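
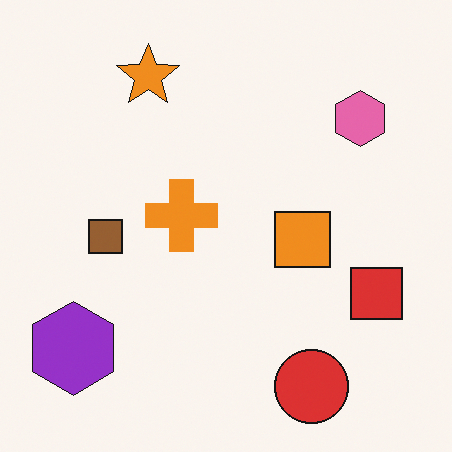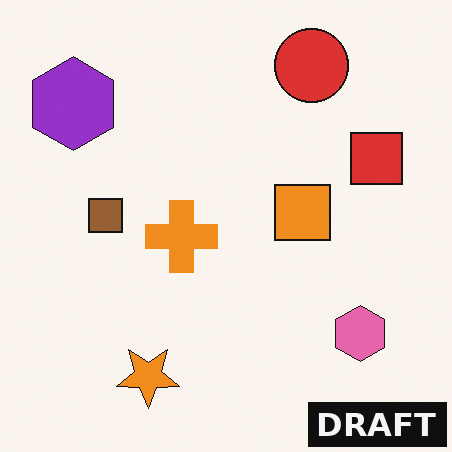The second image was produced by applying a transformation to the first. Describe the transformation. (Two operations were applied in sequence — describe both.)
The second image is the first flipped vertically (top ↔ bottom), then watermarked with the text "DRAFT" in the lower-right corner.

The red circle is in the bottom-right of the first image and the top-right of the second — shapes on opposite sides of the horizontal midline have swapped in a mirror flip. A dark label reading "DRAFT" appears in the lower-right corner.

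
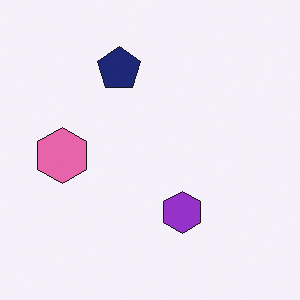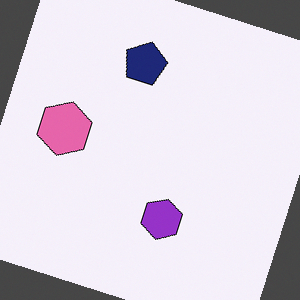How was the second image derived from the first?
This is the original image rotated clockwise by a clearly visible amount.

Every shape is tilted by the same angle and the image corners show triangular fill wedges — a whole-image rotation by a non-right angle.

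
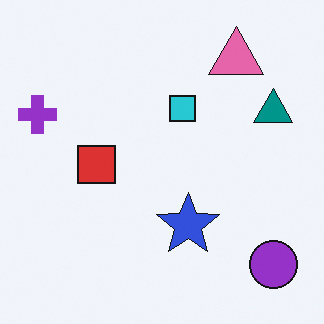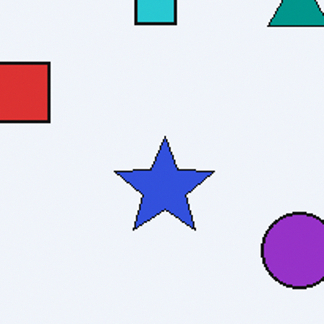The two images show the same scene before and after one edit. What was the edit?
It was cropped slightly and scaled back up.

The visible shapes are larger and the field of view is narrower; shapes near the original edges may be partly or wholly outside the frame — a crop-and-rescale.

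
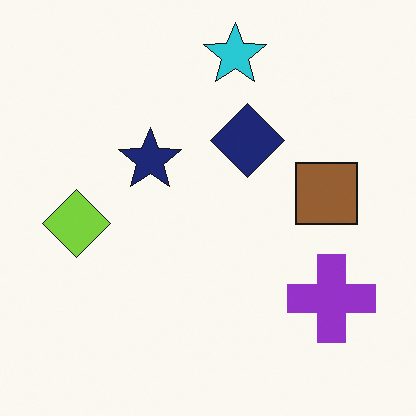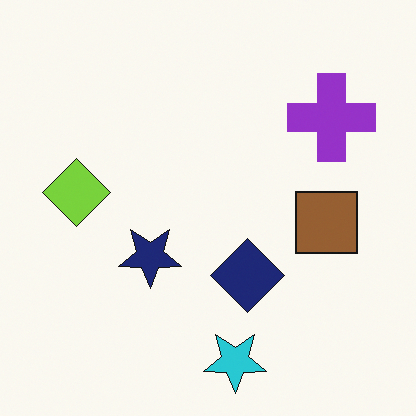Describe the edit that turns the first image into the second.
The transformation is: flipped vertically (top ↔ bottom).

The cyan star is in the top of the first image and the bottom of the second — shapes on opposite sides of the horizontal midline have swapped in a mirror flip.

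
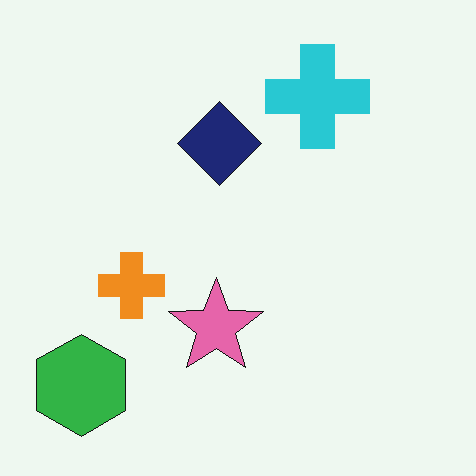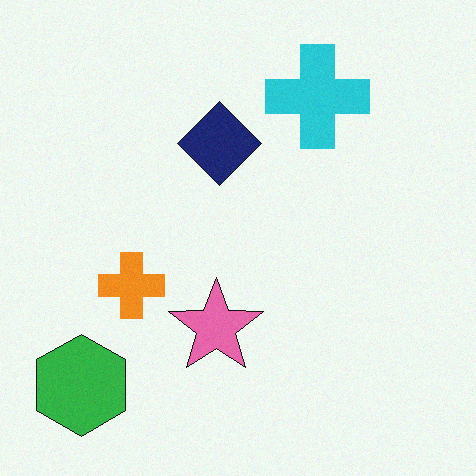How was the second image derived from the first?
This is the original image degraded with a light layer of grain.

Random speckle covers the whole image, including the flat background.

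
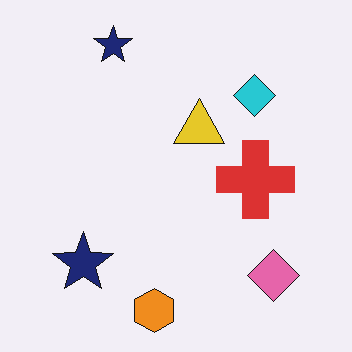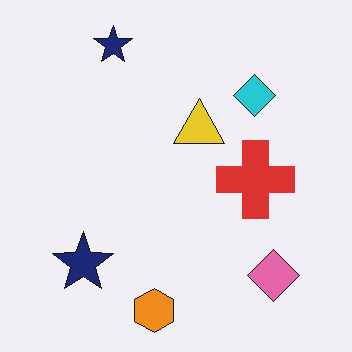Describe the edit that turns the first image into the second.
The transformation is: JPEG-compressed with visible artifacts.

Blocky 8×8 compression artifacts appear around shape edges and the flat background shows ringing — characteristic JPEG degradation.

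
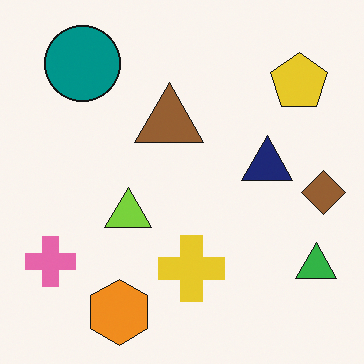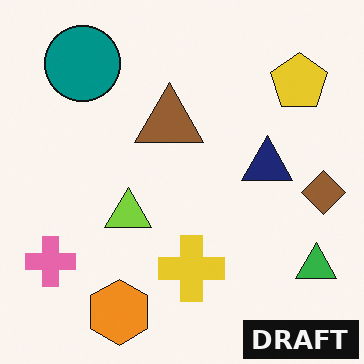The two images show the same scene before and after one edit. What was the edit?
The image was watermarked with the text "DRAFT" in the lower-right corner.

A dark label reading "DRAFT" appears in the lower-right corner.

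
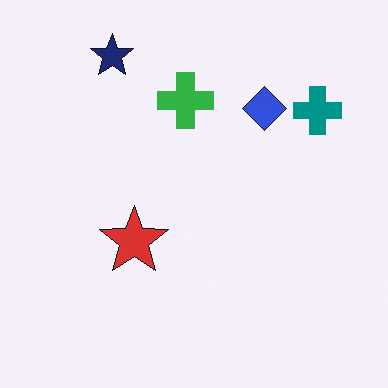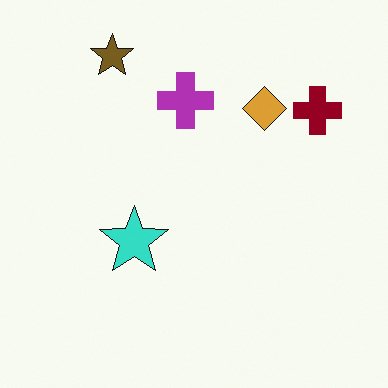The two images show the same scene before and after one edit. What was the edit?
It was hue-shifted by a large amount.

Every shape's color has rotated by the same amount around the hue wheel — a uniform hue shift.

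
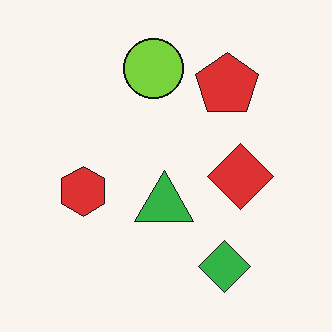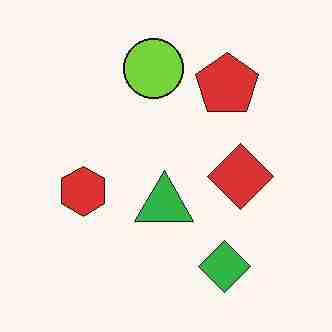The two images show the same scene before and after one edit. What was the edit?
It was degraded with heavy JPEG compression.

Blocky 8×8 compression artifacts appear around shape edges and the flat background shows ringing — characteristic JPEG degradation.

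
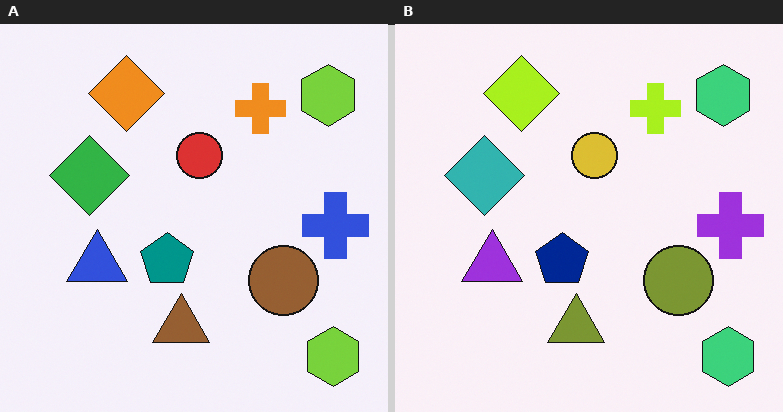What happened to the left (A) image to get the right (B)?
It was hue-shifted slightly.

Every shape's color has rotated by the same amount around the hue wheel — a uniform hue shift.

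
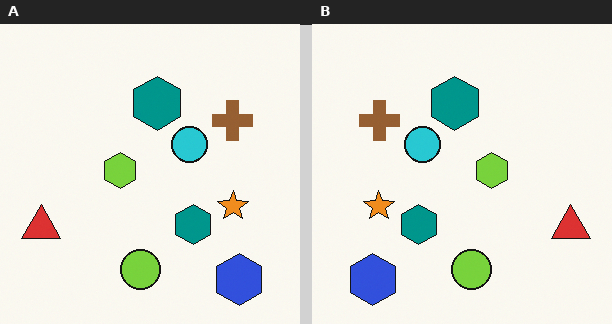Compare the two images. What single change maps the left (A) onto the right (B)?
The image was flipped horizontally (left ↔ right).

The red triangle is in the bottom-left of the left (A) image and the bottom-right of the right (B) — shapes on opposite sides of the vertical midline have swapped in a mirror flip.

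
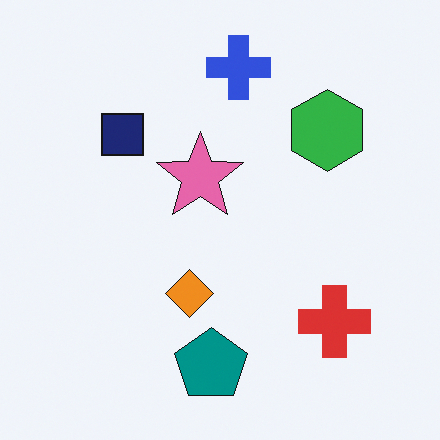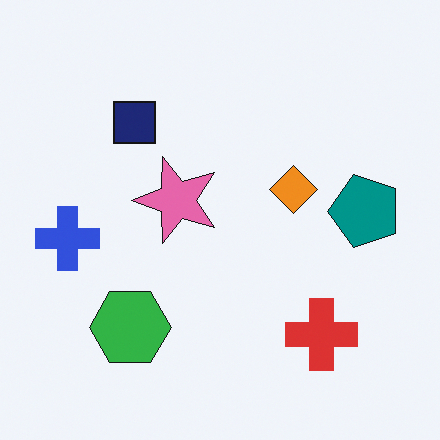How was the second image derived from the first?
The second image is the first transposed (reflected across the top-left ↔ bottom-right diagonal).

Shapes have swapped their row and column positions — what was in the top-right is now in the bottom-left — a diagonal reflection.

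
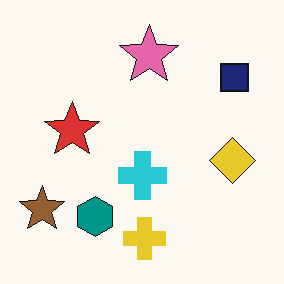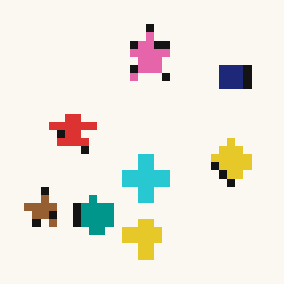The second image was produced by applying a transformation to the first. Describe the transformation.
The image was pixelated into visible square blocks.

Shapes are reduced to large square blocks; fine edges and outlines are lost — a downscale-then-upscale (mosaic) effect.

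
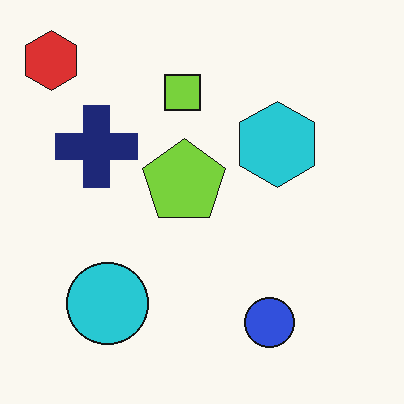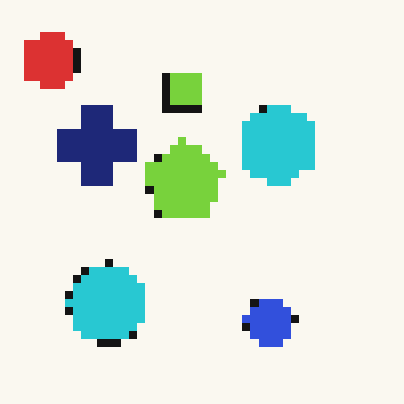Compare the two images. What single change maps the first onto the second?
The transformation is: moderately pixelated.

Shapes are reduced to large square blocks; fine edges and outlines are lost — a downscale-then-upscale (mosaic) effect.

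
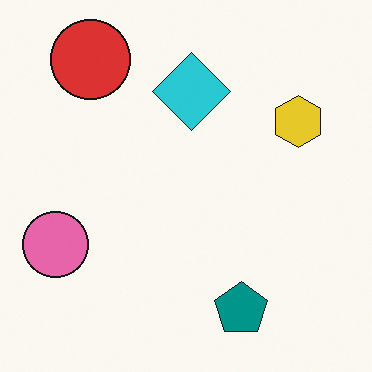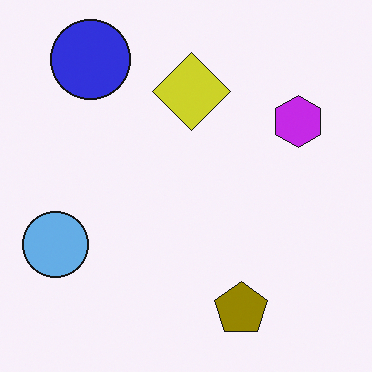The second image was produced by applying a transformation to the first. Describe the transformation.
The transformation is: hue-shifted by a large amount.

Every shape's color has rotated by the same amount around the hue wheel — a uniform hue shift.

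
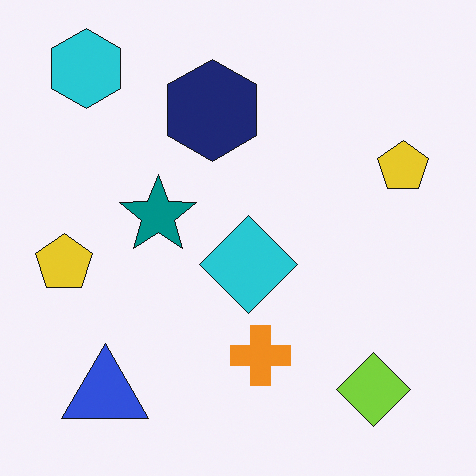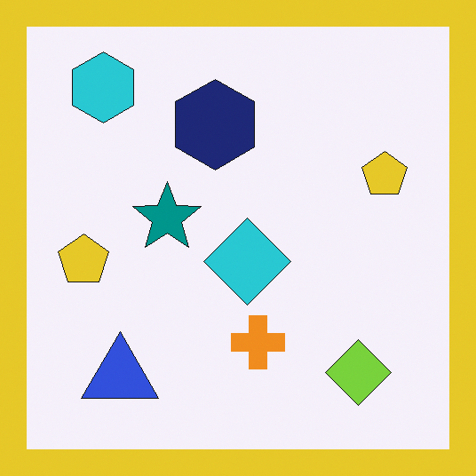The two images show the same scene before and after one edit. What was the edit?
This is the original image framed with a yellow border.

A solid yellow frame runs around the edge of the second image, with the content slightly shrunk inside it.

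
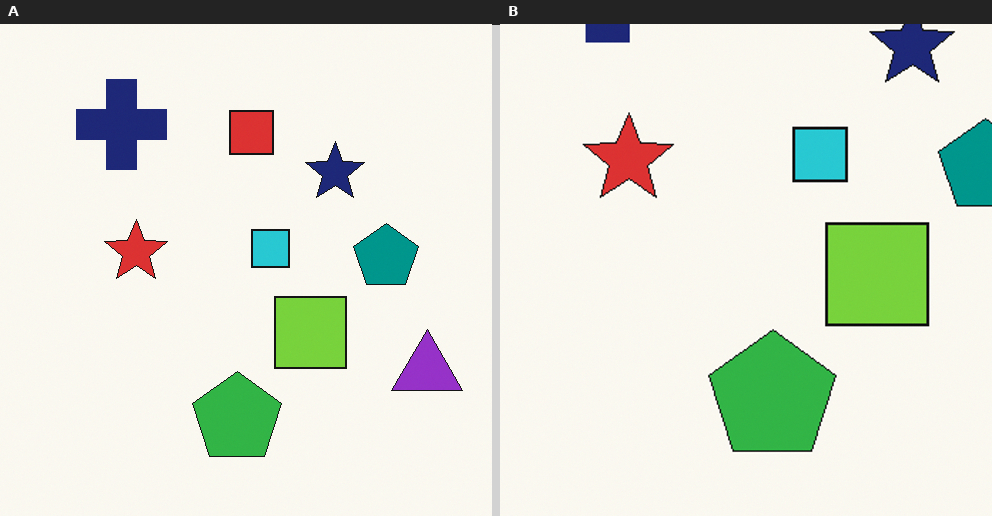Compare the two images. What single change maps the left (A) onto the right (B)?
This is the original image cropped slightly and scaled back up.

The visible shapes are larger and the field of view is narrower; shapes near the original edges may be partly or wholly outside the frame — a crop-and-rescale.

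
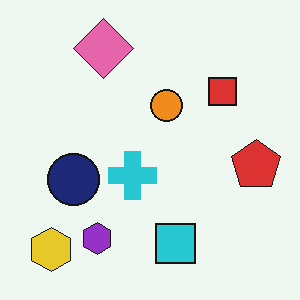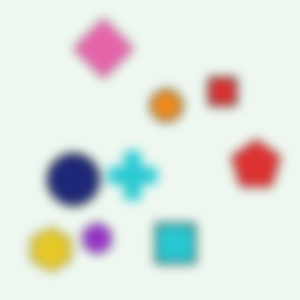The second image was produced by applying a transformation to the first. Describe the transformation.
This is the original image heavily blurred.

Shape edges and outlines are uniformly softened across the whole image.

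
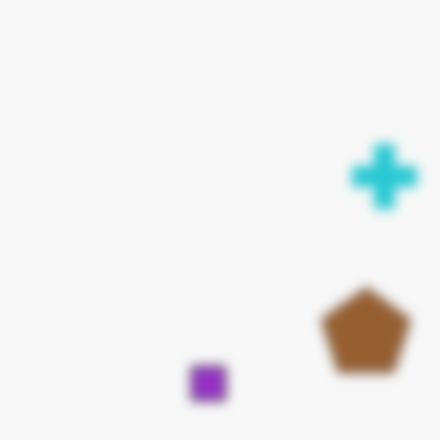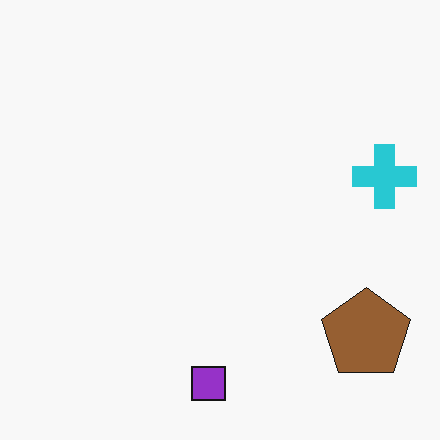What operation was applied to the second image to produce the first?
Strongly gaussian-blurred.

Shape edges and outlines are uniformly softened across the whole image.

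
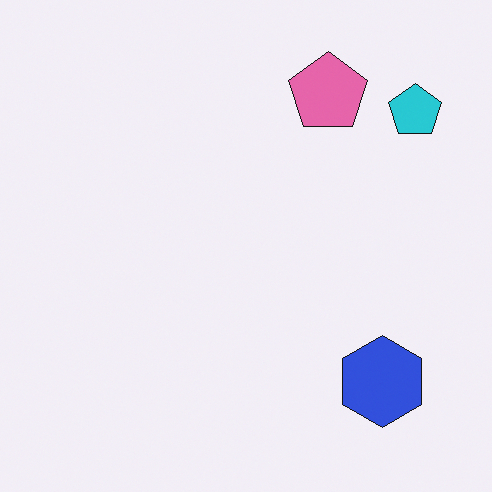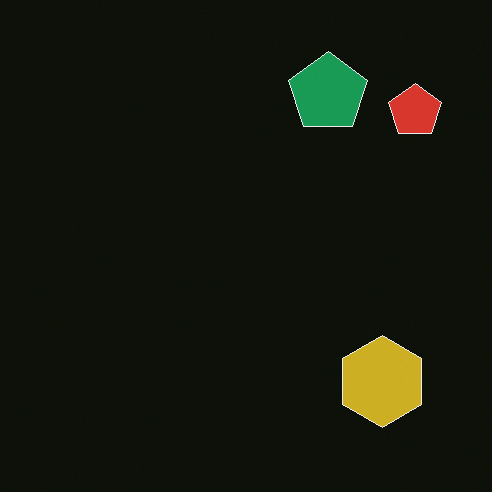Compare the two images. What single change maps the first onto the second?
Color-inverted (negative).

The light background has become dark and every shape's color is its complement — a photographic negative.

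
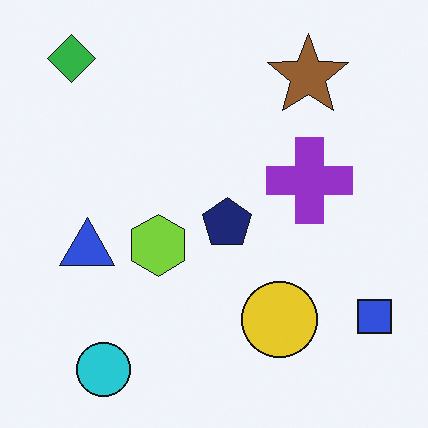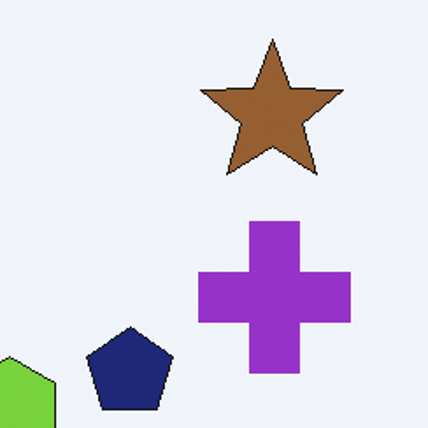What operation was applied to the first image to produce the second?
The second image is the first cropped tightly and scaled back up.

The visible shapes are larger and the field of view is narrower; shapes near the original edges may be partly or wholly outside the frame — a crop-and-rescale.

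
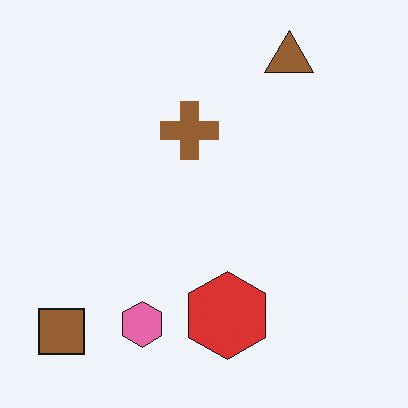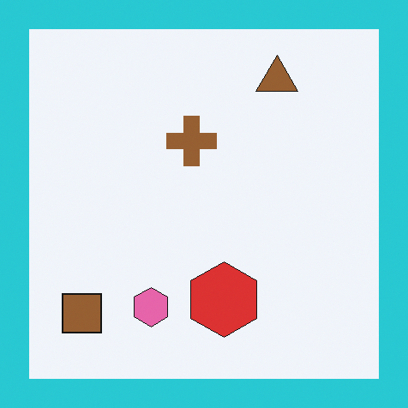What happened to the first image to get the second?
It was framed with a cyan border.

A solid cyan frame runs around the edge of the second image, with the content slightly shrunk inside it.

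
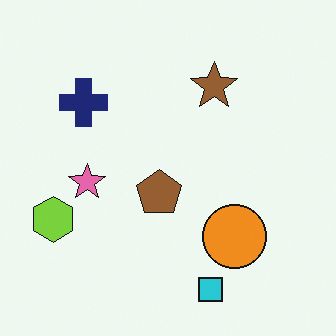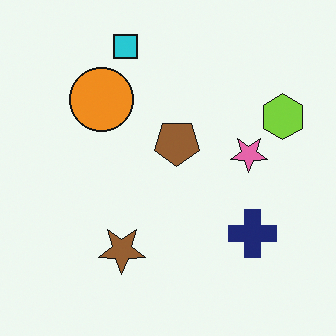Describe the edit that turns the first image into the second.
The transformation is: rotated 180°.

The cyan square sits in the bottom of the first image and the top of the second — consistent with a whole-image 180° rotation.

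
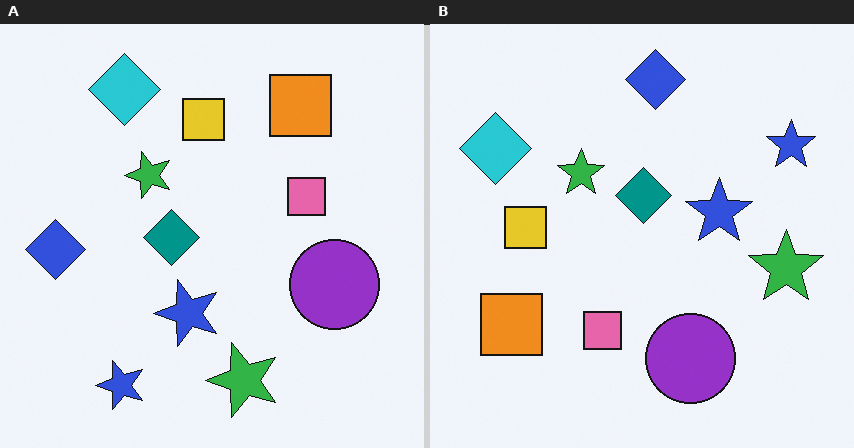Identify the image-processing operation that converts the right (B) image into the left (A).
Transposed (reflected across the top-left ↔ bottom-right diagonal).

Shapes have swapped their row and column positions — what was in the top-right is now in the bottom-left — a diagonal reflection.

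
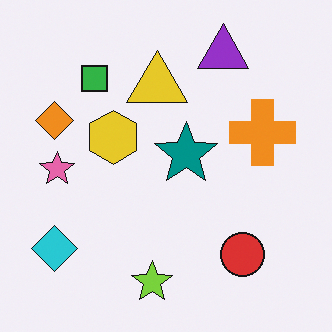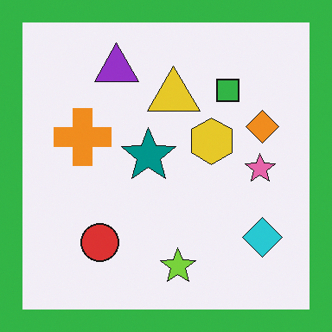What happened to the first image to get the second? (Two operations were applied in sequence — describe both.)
The transformation is: flipped horizontally (left ↔ right), then framed with a green border.

The cyan diamond is in the bottom-left of the first image and the bottom-right of the second — shapes on opposite sides of the vertical midline have swapped in a mirror flip. A solid green frame runs around the edge of the second image, with the content slightly shrunk inside it.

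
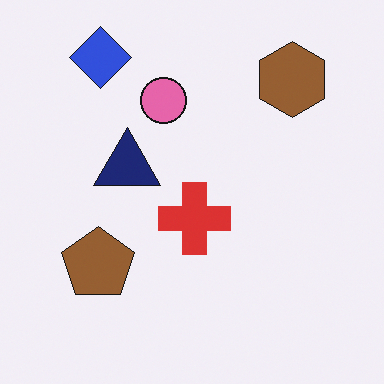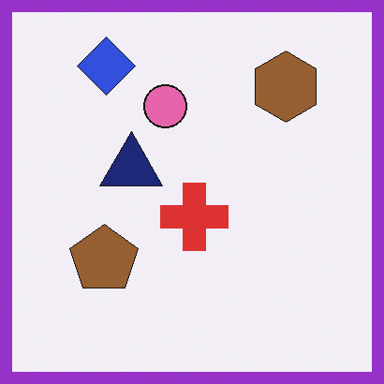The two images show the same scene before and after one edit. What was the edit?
It was framed with a purple border.

A solid purple frame runs around the edge of the second image, with the content slightly shrunk inside it.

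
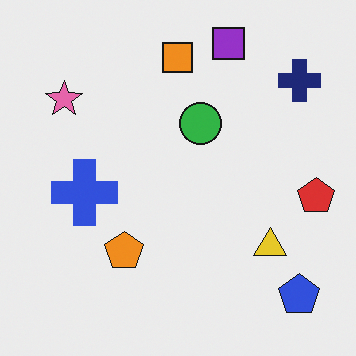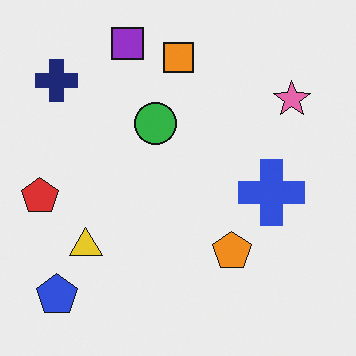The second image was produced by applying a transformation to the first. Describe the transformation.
It was flipped horizontally (left ↔ right).

The red pentagon is in the right of the first image and the left of the second — shapes on opposite sides of the vertical midline have swapped in a mirror flip.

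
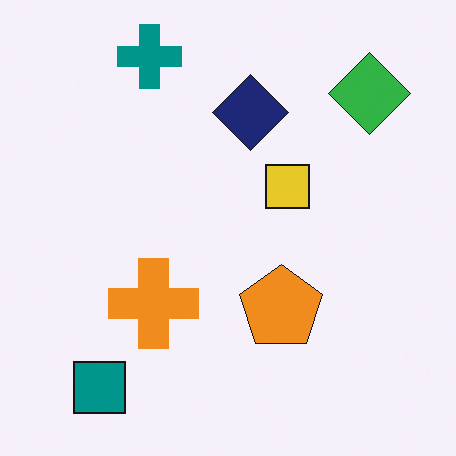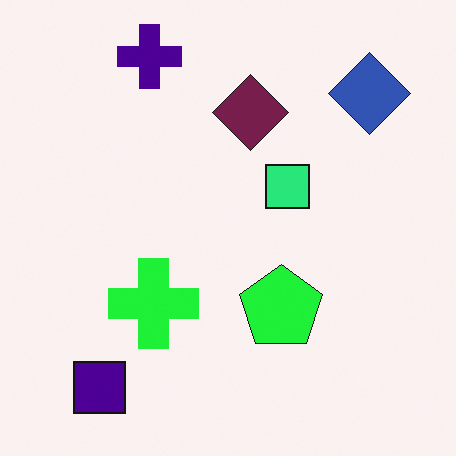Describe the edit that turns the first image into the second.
The second image is the first hue-shifted by a moderate amount.

Every shape's color has rotated by the same amount around the hue wheel — a uniform hue shift.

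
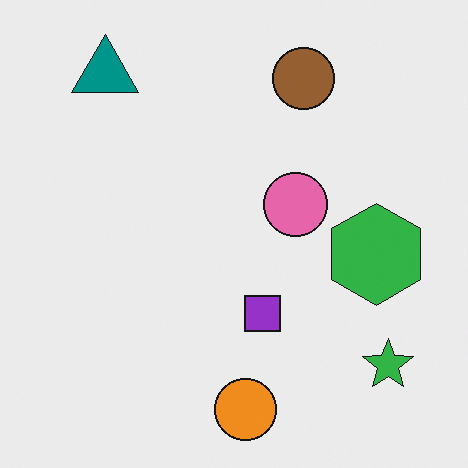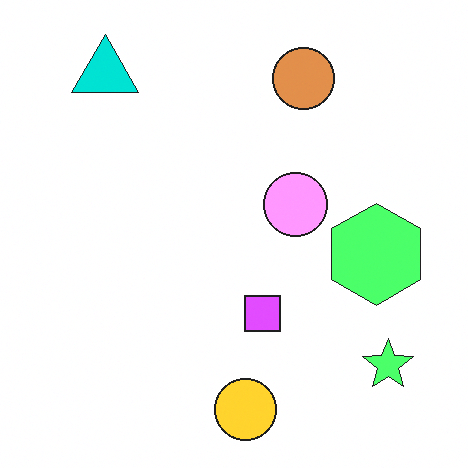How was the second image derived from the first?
The second image is the first substantially brightened.

Every pixel — background and shapes alike — is uniformly brightened.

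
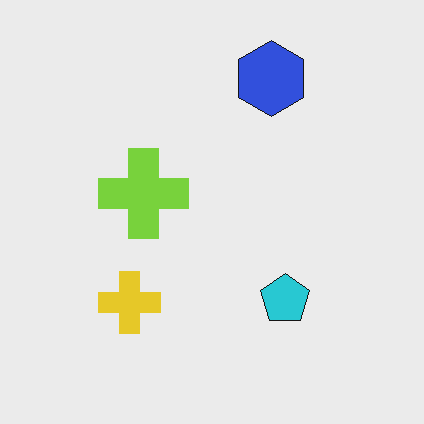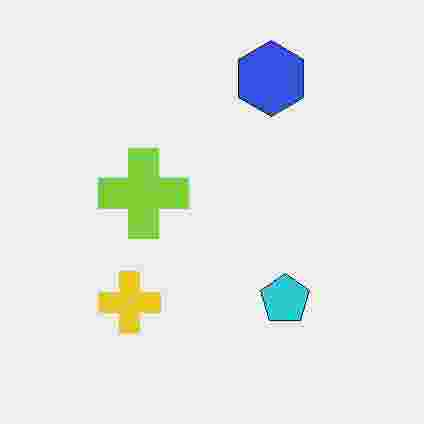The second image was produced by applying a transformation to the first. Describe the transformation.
It was degraded with heavy JPEG compression.

Blocky 8×8 compression artifacts appear around shape edges and the flat background shows ringing — characteristic JPEG degradation.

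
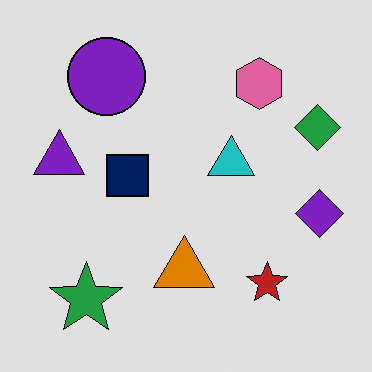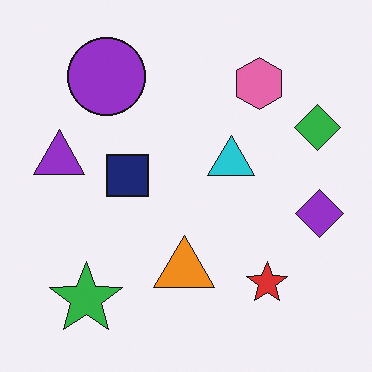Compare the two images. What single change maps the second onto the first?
It was moderately posterized.

Each flat color has snapped to a coarser quantized level — most visibly, the near-white background has dropped to a flat grey.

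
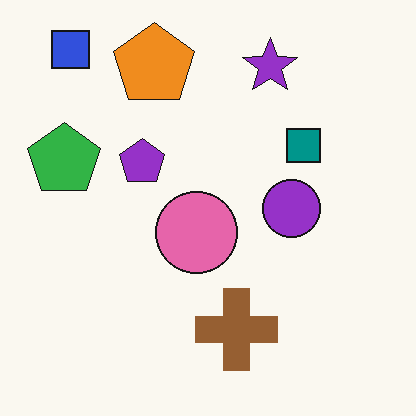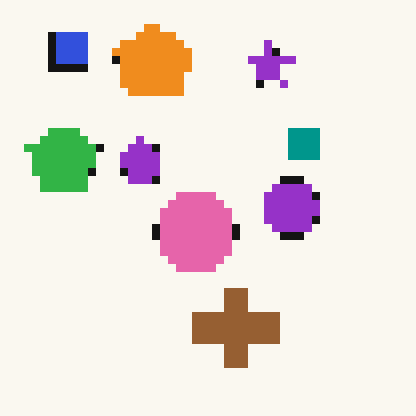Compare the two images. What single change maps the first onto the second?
It was pixelated into visible square blocks.

Shapes are reduced to large square blocks; fine edges and outlines are lost — a downscale-then-upscale (mosaic) effect.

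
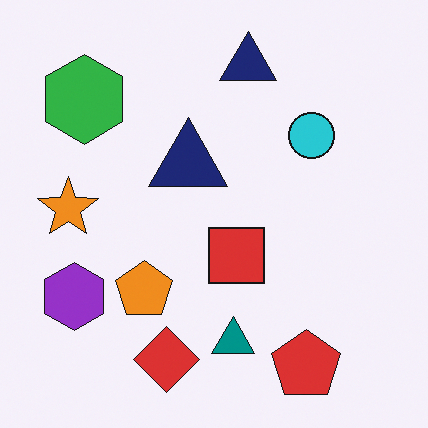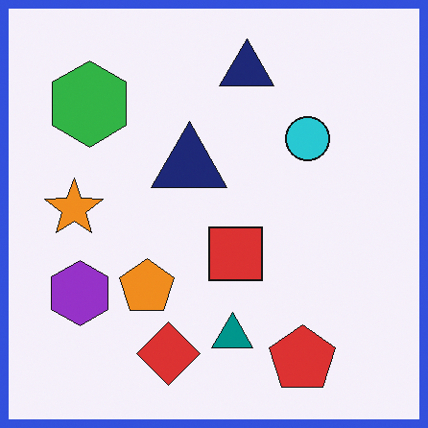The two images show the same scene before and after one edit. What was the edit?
The image was framed with a blue border.

A solid blue frame runs around the edge of the second image, with the content slightly shrunk inside it.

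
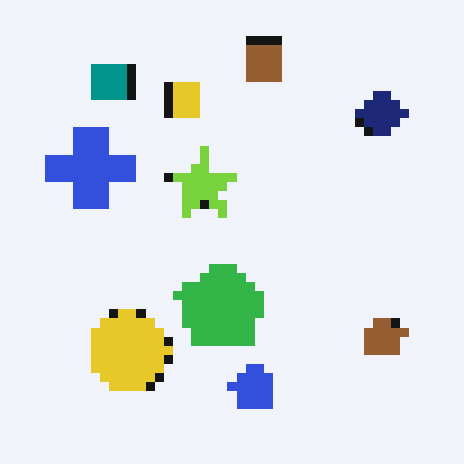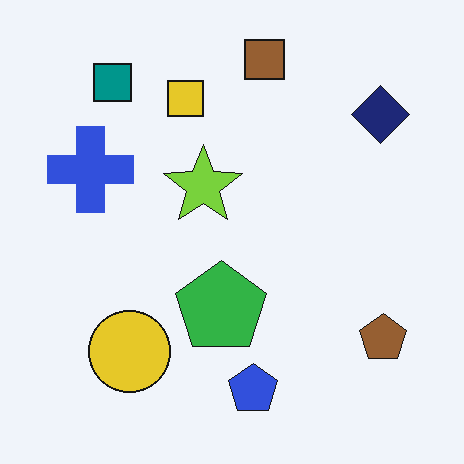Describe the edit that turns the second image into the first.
The transformation is: coarsely pixelated.

Shapes are reduced to large square blocks; fine edges and outlines are lost — a downscale-then-upscale (mosaic) effect.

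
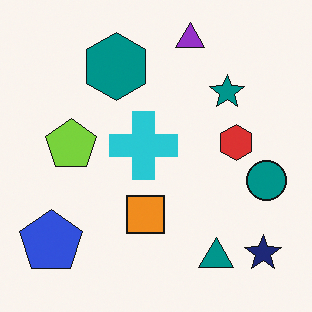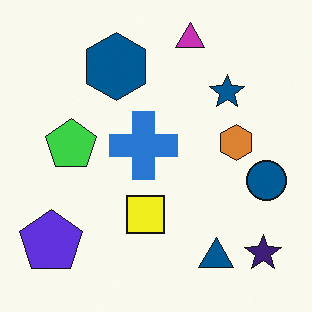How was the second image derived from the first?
The second image is the first hue-shifted by a small amount.

Every shape's color has rotated by the same amount around the hue wheel — a uniform hue shift.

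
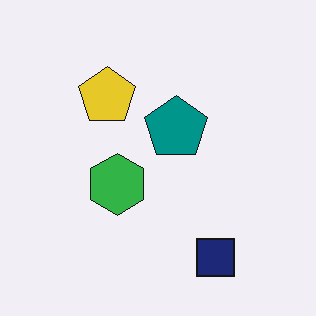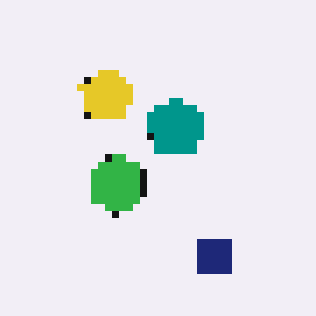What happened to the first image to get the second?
The second image is the first pixelated into visible square blocks.

Shapes are reduced to large square blocks; fine edges and outlines are lost — a downscale-then-upscale (mosaic) effect.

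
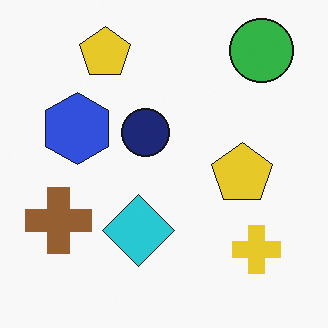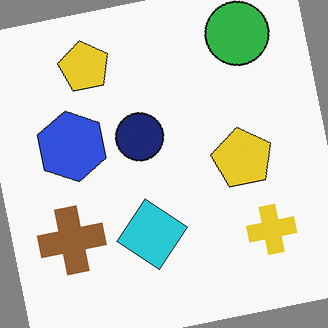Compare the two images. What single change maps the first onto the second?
Rotated counter-clockwise by a small amount.

Every shape is tilted by the same angle and the image corners show triangular fill wedges — a whole-image rotation by a non-right angle.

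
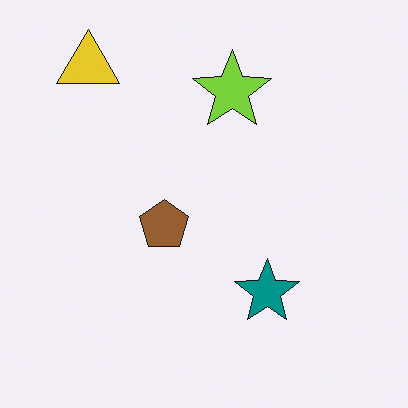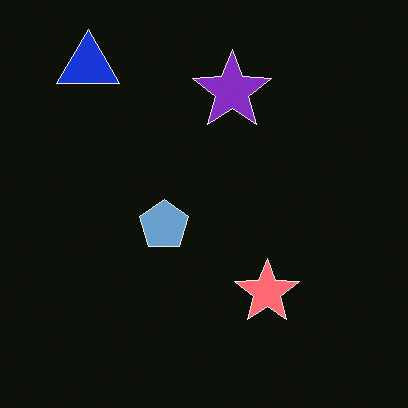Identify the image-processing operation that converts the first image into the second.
This is the original image color-inverted (negative).

The light background has become dark and every shape's color is its complement — a photographic negative.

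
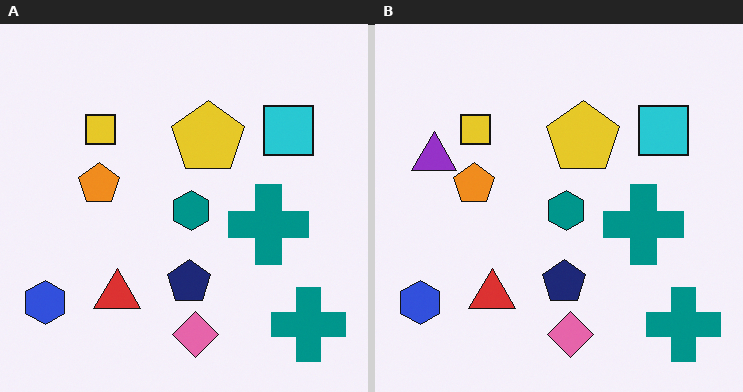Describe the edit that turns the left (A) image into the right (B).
This is the original image overlaid with an additional purple triangle.

A purple triangle appears in the right (B) image that is absent from the left (A).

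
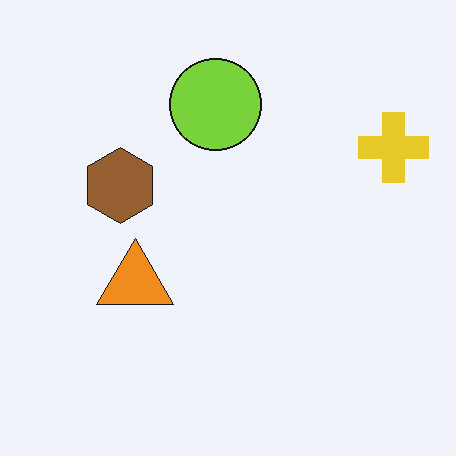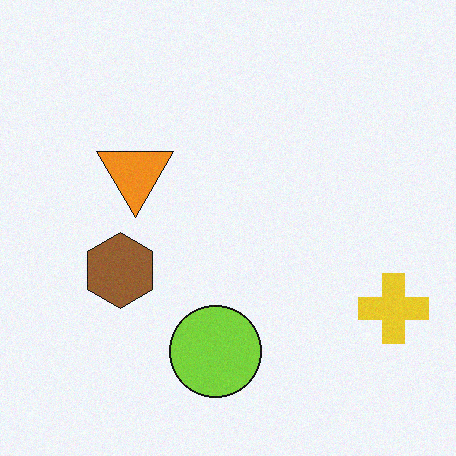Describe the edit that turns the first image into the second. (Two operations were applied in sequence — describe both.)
Flipped vertically (top ↔ bottom), then degraded with light additive noise.

The lime circle is in the top of the first image and the bottom of the second — shapes on opposite sides of the horizontal midline have swapped in a mirror flip. Random speckle covers the whole image, including the flat background.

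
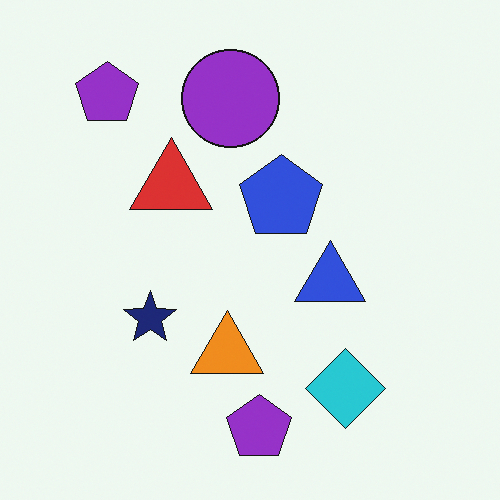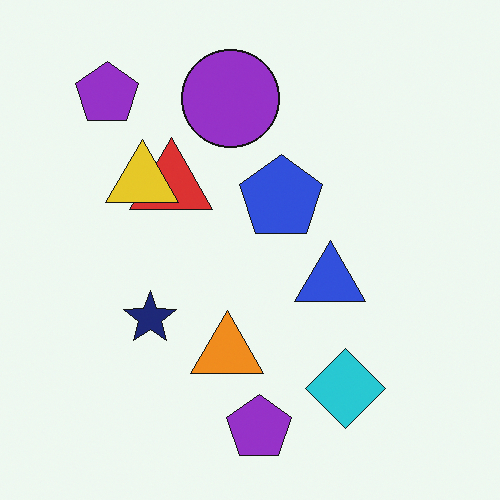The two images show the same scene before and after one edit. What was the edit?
The transformation is: overlaid with an additional yellow triangle.

A yellow triangle appears in the second image that is absent from the first.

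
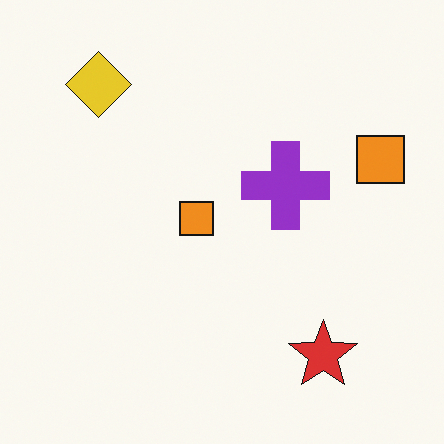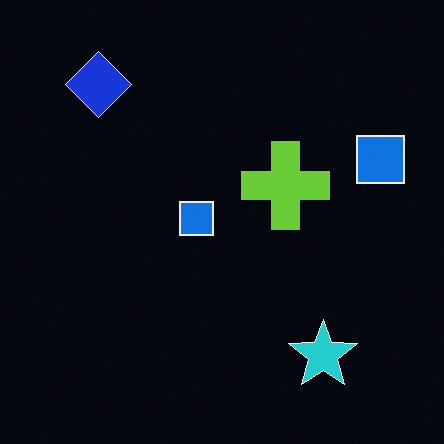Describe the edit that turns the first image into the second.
The transformation is: color-inverted (negative).

The light background has become dark and every shape's color is its complement — a photographic negative.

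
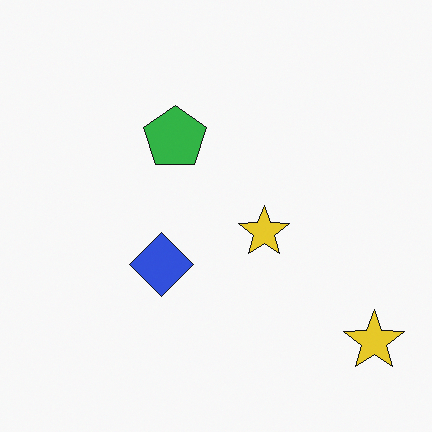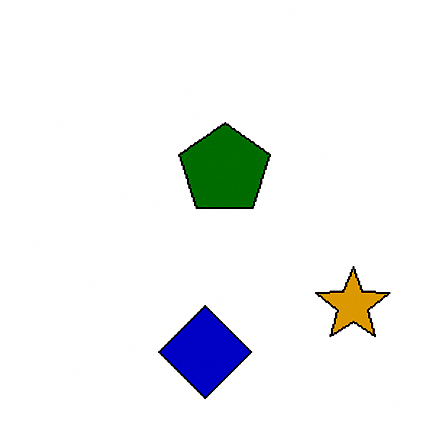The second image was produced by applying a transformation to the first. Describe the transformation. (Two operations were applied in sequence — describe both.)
The image was cropped to a modestly smaller region and rescaled, then given much higher contrast.

The visible shapes are larger and the field of view is narrower; shapes near the original edges may be partly or wholly outside the frame — a crop-and-rescale. Tones are pushed away from mid-grey across the whole image — a global contrast change.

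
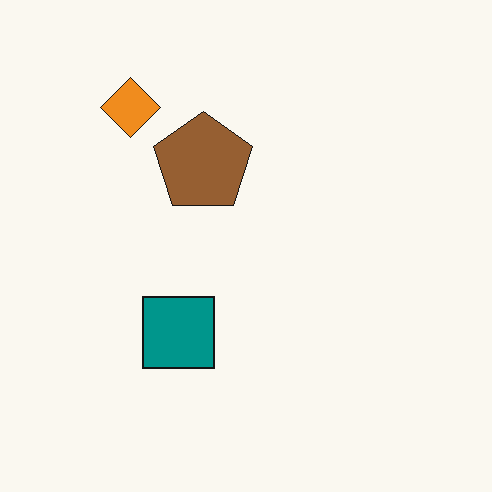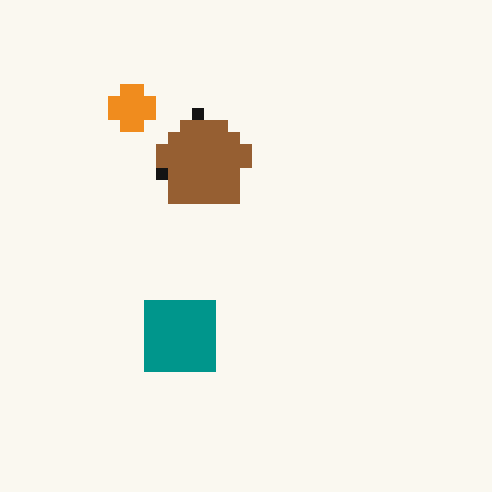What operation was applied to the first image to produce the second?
The transformation is: heavily pixelated into large blocks.

Shapes are reduced to large square blocks; fine edges and outlines are lost — a downscale-then-upscale (mosaic) effect.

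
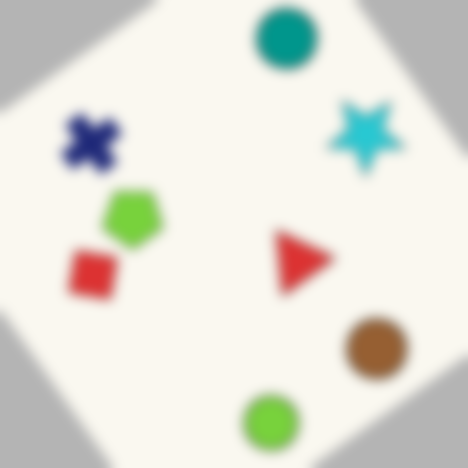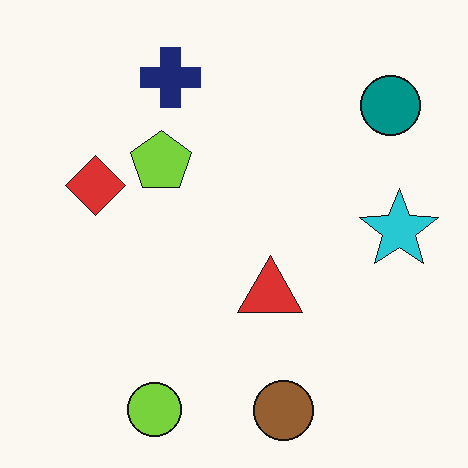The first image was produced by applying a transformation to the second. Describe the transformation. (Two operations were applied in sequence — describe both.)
The first image is the second rotated counter-clockwise by a large amount — several tens of degrees, then strongly gaussian-blurred.

Every shape is tilted by the same angle and the image corners show triangular fill wedges — a whole-image rotation by a non-right angle. Shape edges and outlines are uniformly softened across the whole image.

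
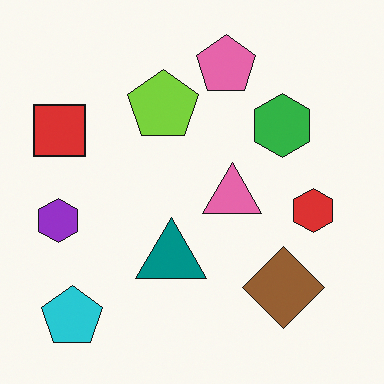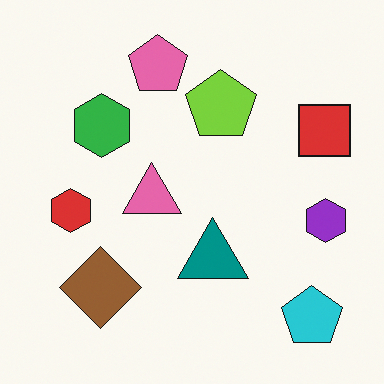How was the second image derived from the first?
This is the original image flipped horizontally (left ↔ right).

The purple hexagon is in the left of the first image and the right of the second — shapes on opposite sides of the vertical midline have swapped in a mirror flip.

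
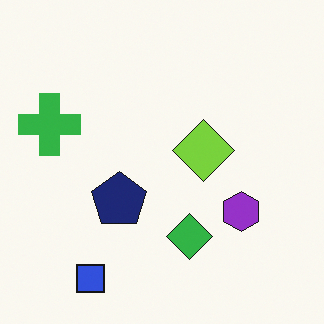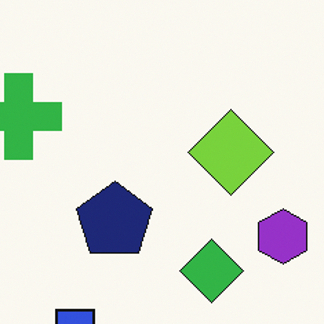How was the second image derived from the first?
This is the original image cropped slightly and scaled back up.

The visible shapes are larger and the field of view is narrower; shapes near the original edges may be partly or wholly outside the frame — a crop-and-rescale.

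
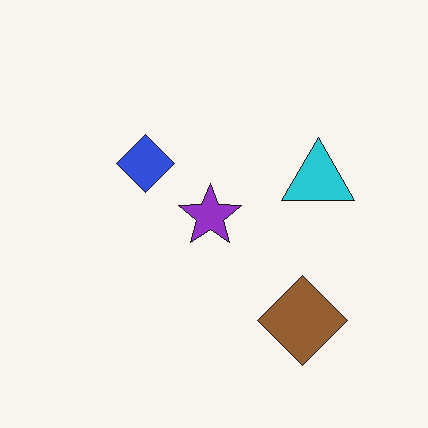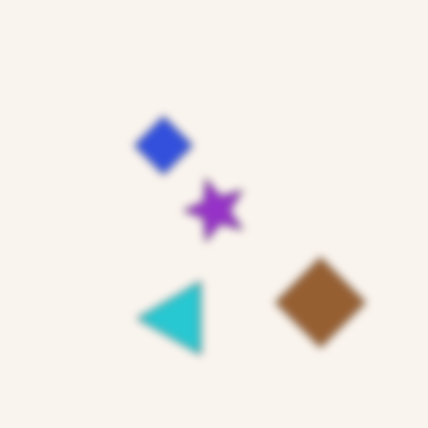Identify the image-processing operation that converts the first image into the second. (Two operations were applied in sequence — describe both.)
The image was transposed (reflected across the top-left ↔ bottom-right diagonal), then noticeably gaussian-blurred.

Shapes have swapped their row and column positions — what was in the top-right is now in the bottom-left — a diagonal reflection. Shape edges and outlines are uniformly softened across the whole image.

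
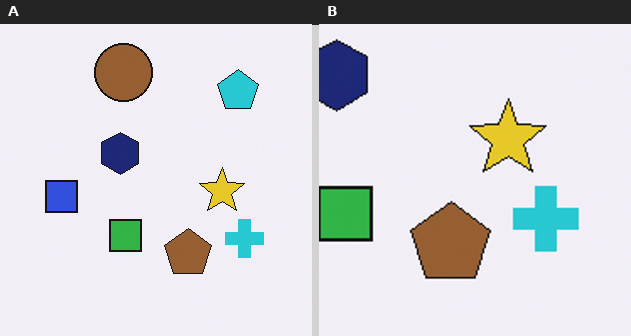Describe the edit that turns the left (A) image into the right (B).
The image was cropped tightly and scaled back up.

The visible shapes are larger and the field of view is narrower; shapes near the original edges may be partly or wholly outside the frame — a crop-and-rescale.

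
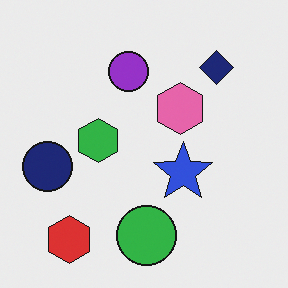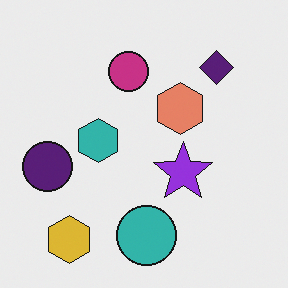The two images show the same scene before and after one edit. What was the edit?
The transformation is: hue-shifted by a small amount.

Every shape's color has rotated by the same amount around the hue wheel — a uniform hue shift.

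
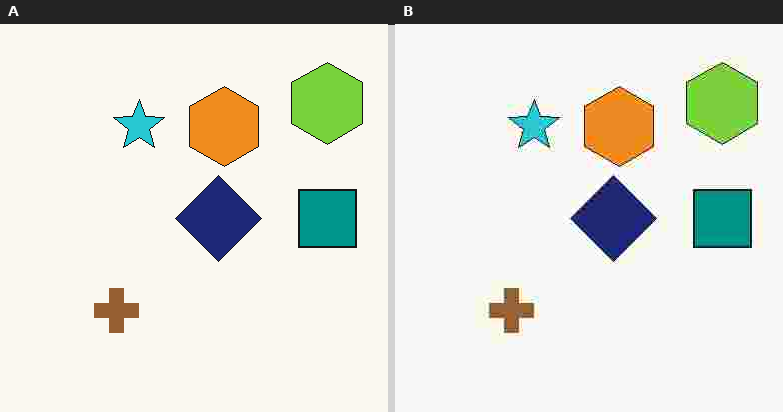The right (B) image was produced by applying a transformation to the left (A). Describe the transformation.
The right (B) image is the left (A) degraded with heavy JPEG compression.

Blocky 8×8 compression artifacts appear around shape edges and the flat background shows ringing — characteristic JPEG degradation.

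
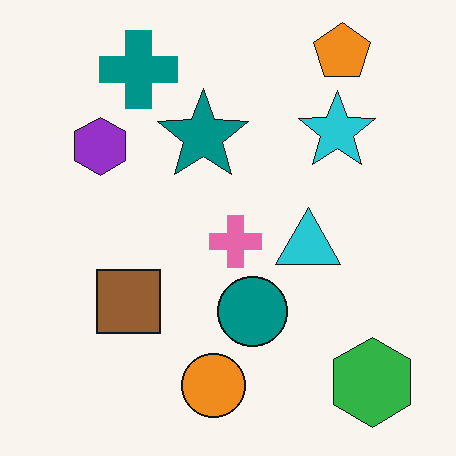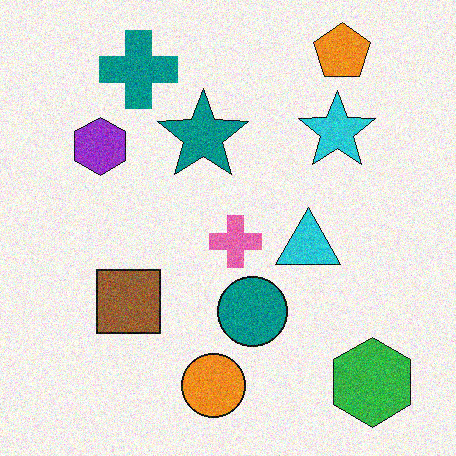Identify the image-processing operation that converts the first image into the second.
It was degraded with moderate additive noise.

Random speckle covers the whole image, including the flat background.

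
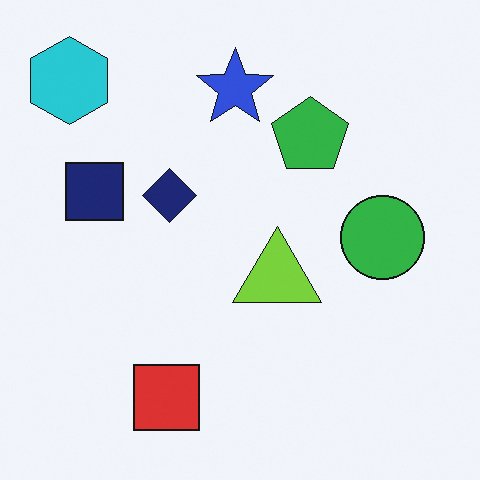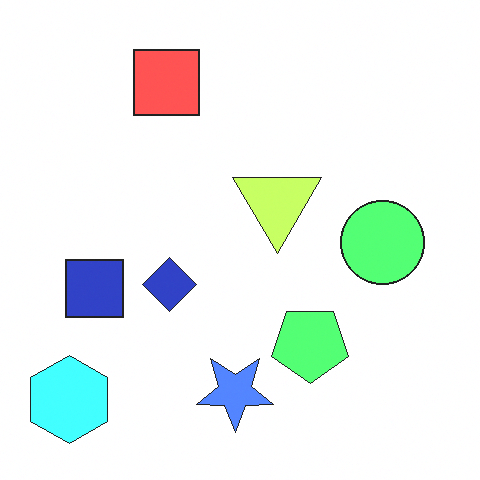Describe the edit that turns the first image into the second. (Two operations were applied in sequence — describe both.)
It was flipped vertically (top ↔ bottom), then noticeably brightened.

The cyan hexagon is in the top-left of the first image and the bottom-left of the second — shapes on opposite sides of the horizontal midline have swapped in a mirror flip. Every pixel — background and shapes alike — is uniformly brightened.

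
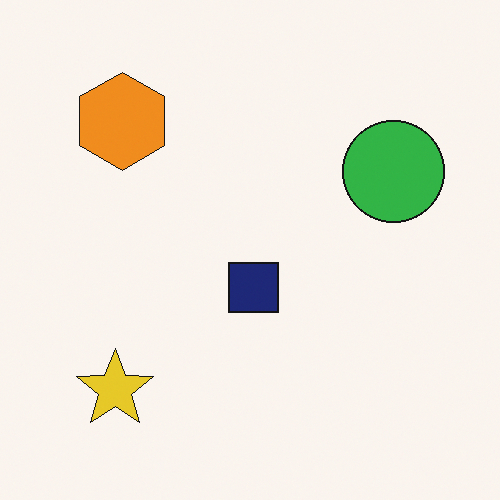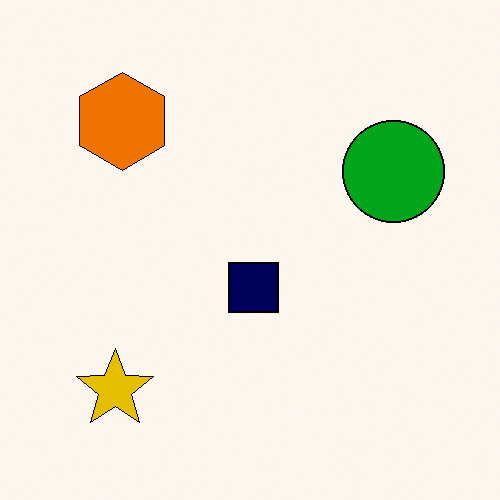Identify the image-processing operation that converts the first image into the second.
The second image is the first given slightly increased contrast.

Tones are pushed away from mid-grey across the whole image — a global contrast change.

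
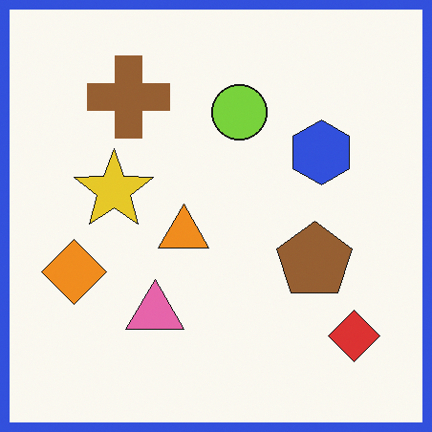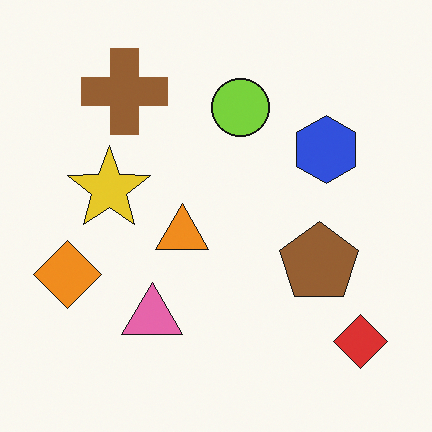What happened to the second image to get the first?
Framed with a blue border.

A solid blue frame runs around the edge of the first image, with the content slightly shrunk inside it.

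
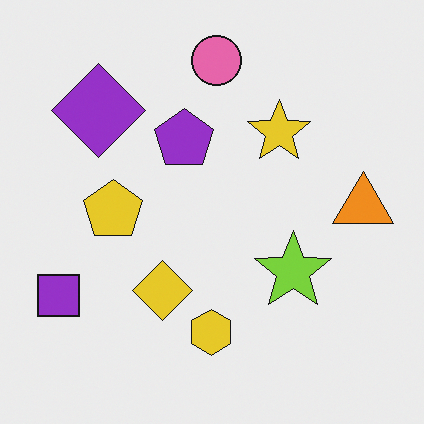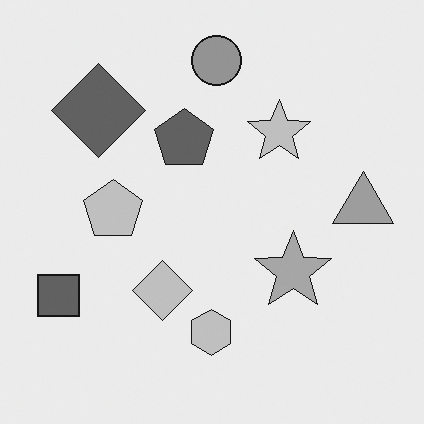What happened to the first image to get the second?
Converted to grayscale.

All color is removed — every shape is now a shade of grey.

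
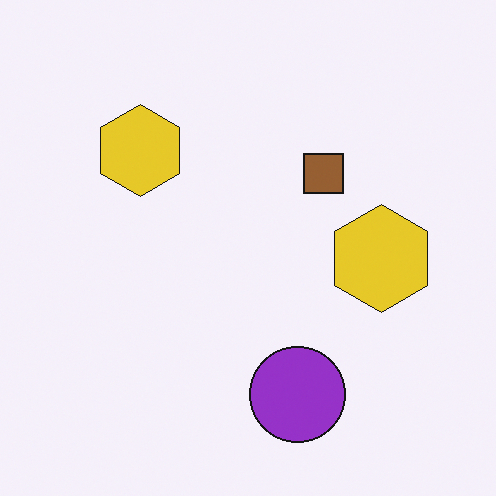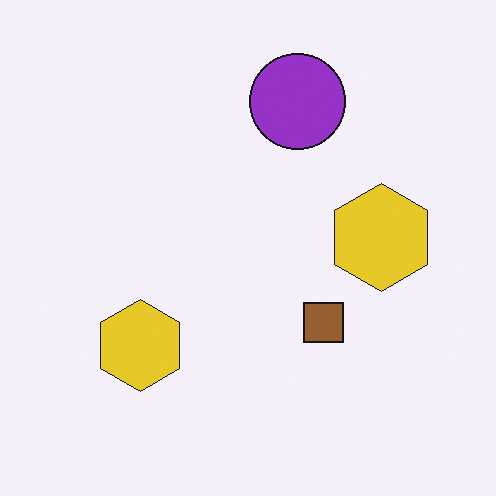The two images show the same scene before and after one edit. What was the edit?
The image was flipped vertically (top ↔ bottom).

The purple circle is in the bottom of the first image and the top of the second — shapes on opposite sides of the horizontal midline have swapped in a mirror flip.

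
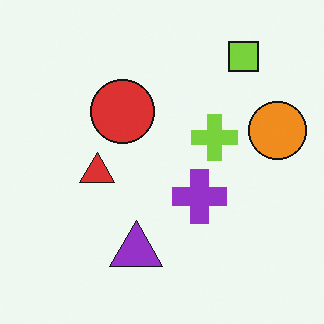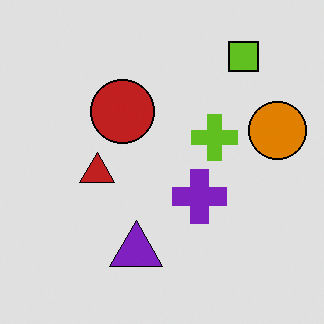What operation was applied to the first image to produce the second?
The second image is the first posterized to a reduced palette.

Each flat color has snapped to a coarser quantized level — most visibly, the near-white background has dropped to a flat grey.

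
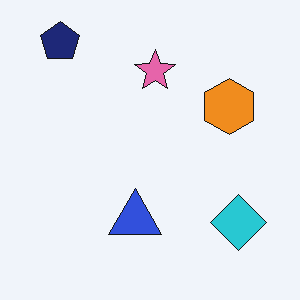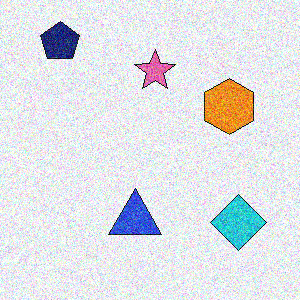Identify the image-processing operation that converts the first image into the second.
The transformation is: degraded with heavy additive noise.

Random speckle covers the whole image, including the flat background.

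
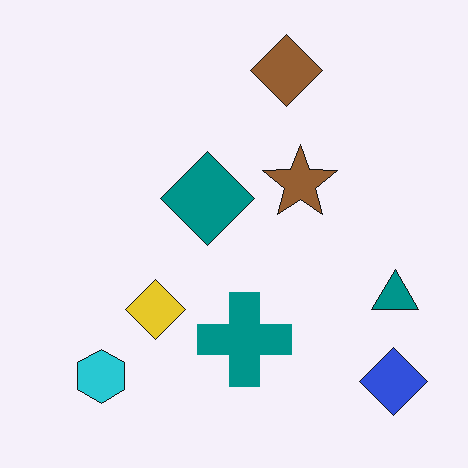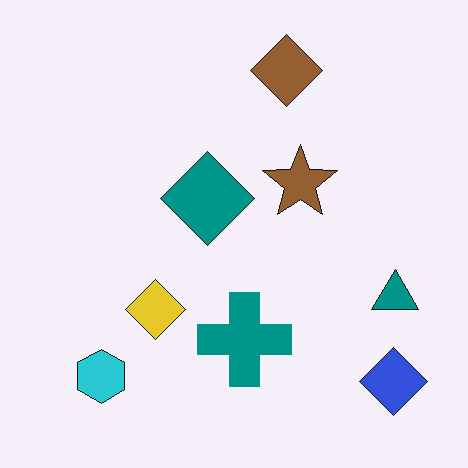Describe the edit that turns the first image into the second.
The image was JPEG-compressed with visible artifacts.

Blocky 8×8 compression artifacts appear around shape edges and the flat background shows ringing — characteristic JPEG degradation.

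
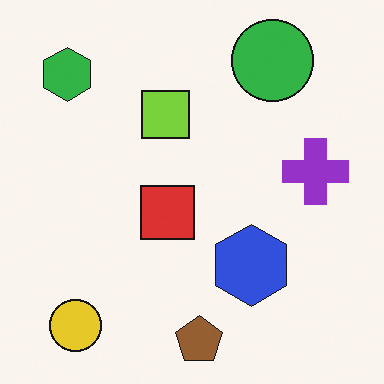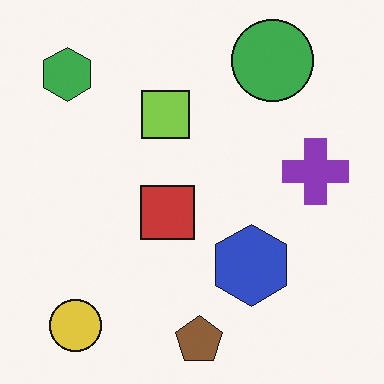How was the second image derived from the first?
This is the original image slightly desaturated.

All colors are more muted and greyish — a global saturation change.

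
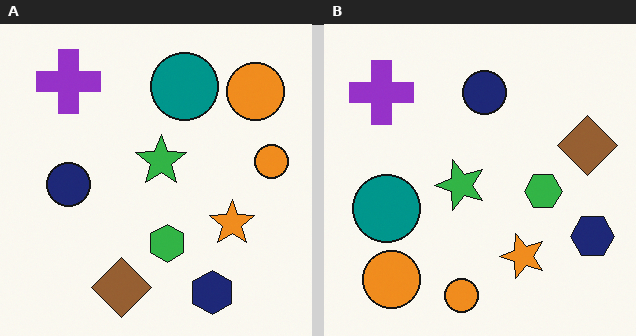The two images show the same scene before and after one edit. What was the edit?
The transformation is: transposed (reflected across the top-left ↔ bottom-right diagonal).

Shapes have swapped their row and column positions — what was in the top-right is now in the bottom-left — a diagonal reflection.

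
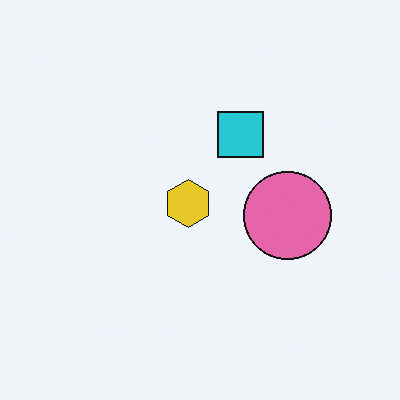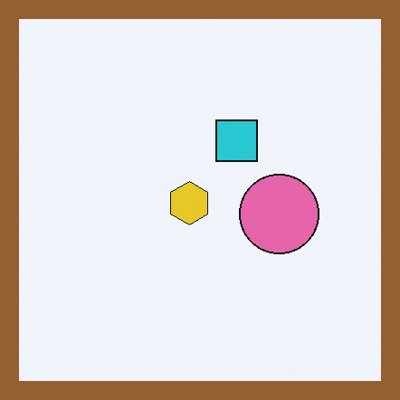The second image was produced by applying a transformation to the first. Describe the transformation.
The image was framed with a brown border.

A solid brown frame runs around the edge of the second image, with the content slightly shrunk inside it.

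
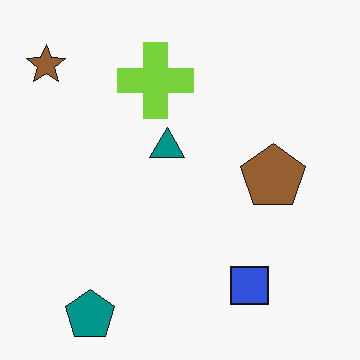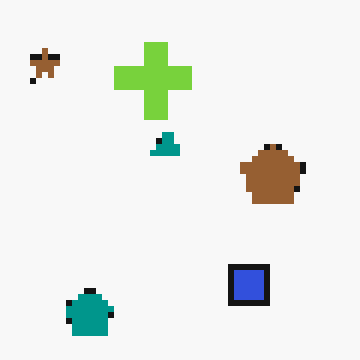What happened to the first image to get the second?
It was pixelated into visible square blocks.

Shapes are reduced to large square blocks; fine edges and outlines are lost — a downscale-then-upscale (mosaic) effect.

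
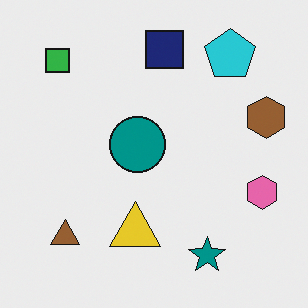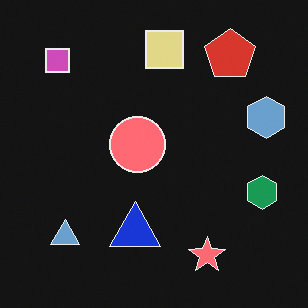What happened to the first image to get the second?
The image was color-inverted (negative).

The light background has become dark and every shape's color is its complement — a photographic negative.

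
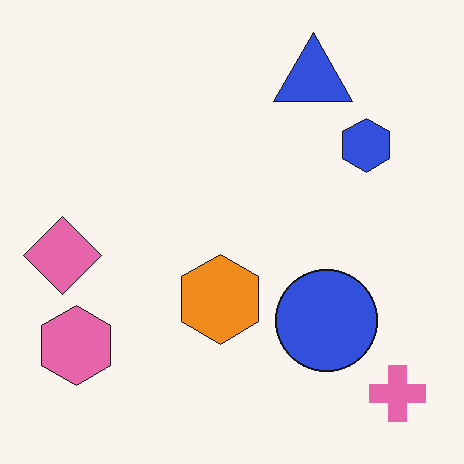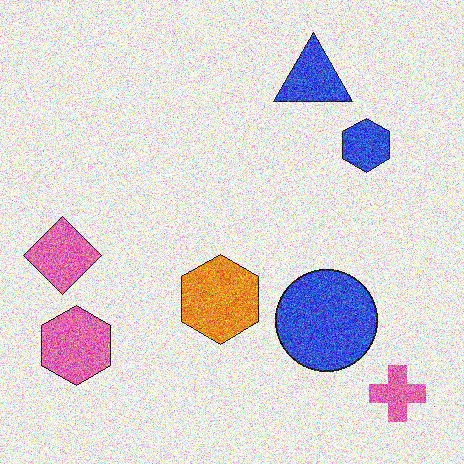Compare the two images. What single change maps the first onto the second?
This is the original image degraded with heavy additive noise.

Random speckle covers the whole image, including the flat background.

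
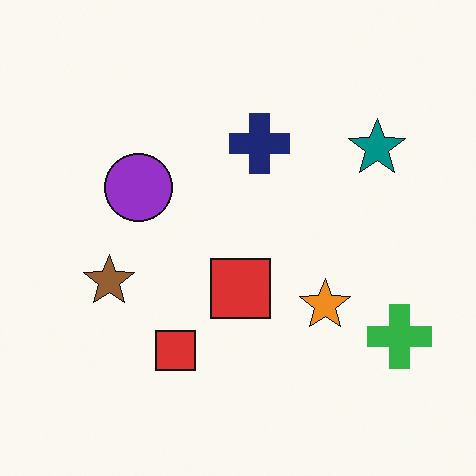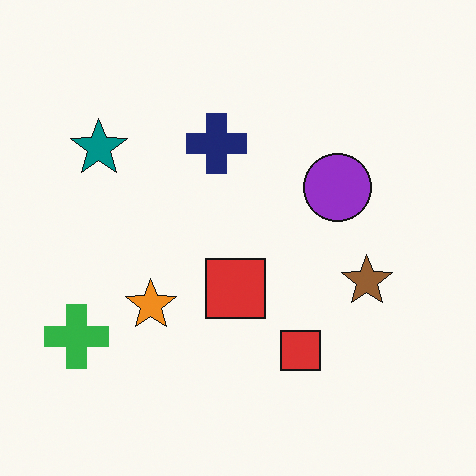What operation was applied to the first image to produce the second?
The image was flipped horizontally (left ↔ right).

The green cross is in the bottom-right of the first image and the bottom-left of the second — shapes on opposite sides of the vertical midline have swapped in a mirror flip.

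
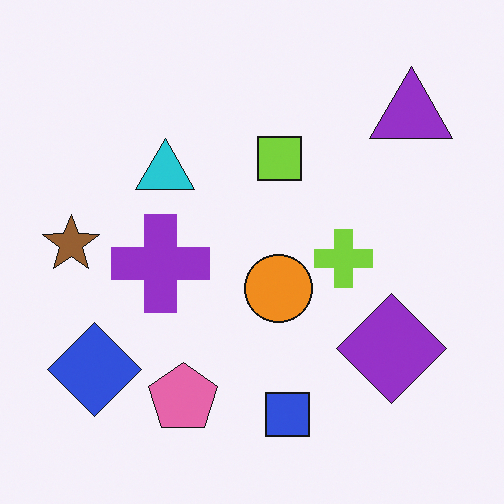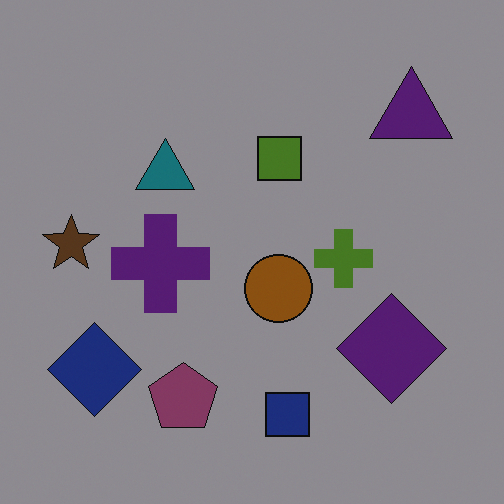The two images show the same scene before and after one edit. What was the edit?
It was noticeably darkened.

Every pixel — background and shapes alike — is uniformly darkened.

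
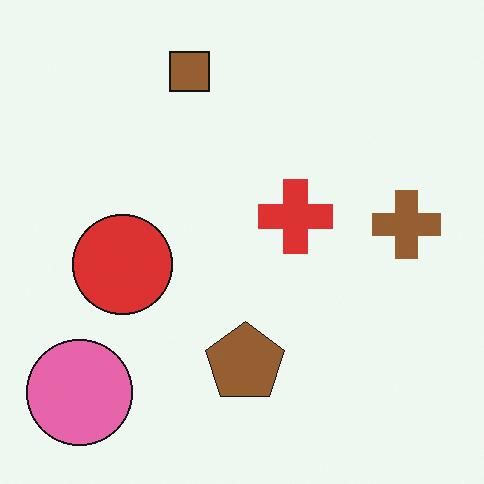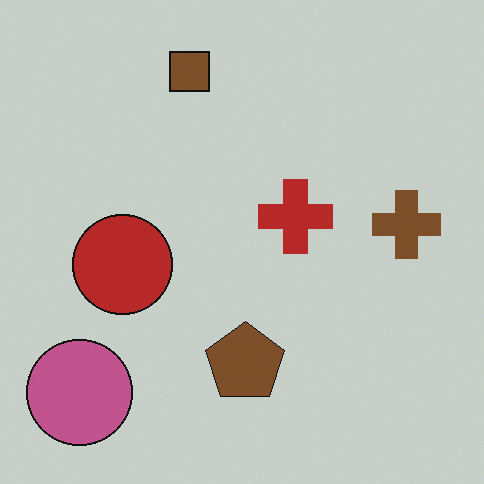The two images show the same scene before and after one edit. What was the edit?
Darkened a little.

Every pixel — background and shapes alike — is uniformly darkened.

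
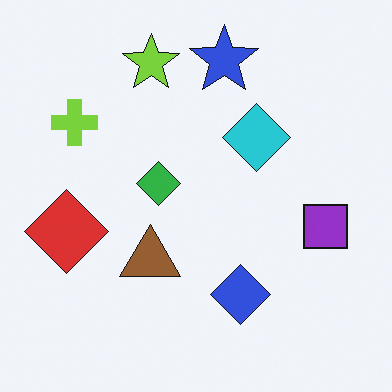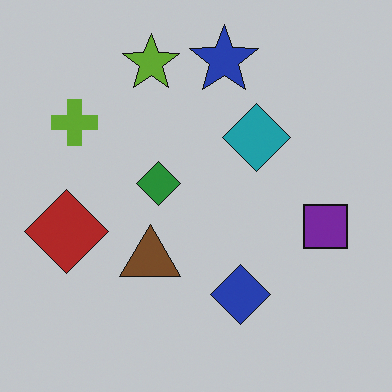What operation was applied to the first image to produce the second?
The image was darkened a little.

Every pixel — background and shapes alike — is uniformly darkened.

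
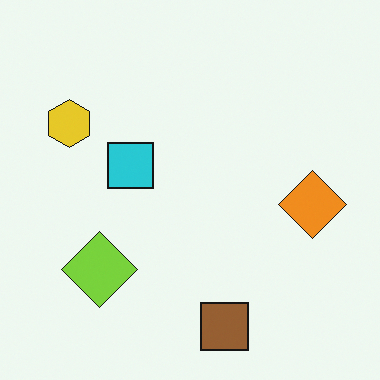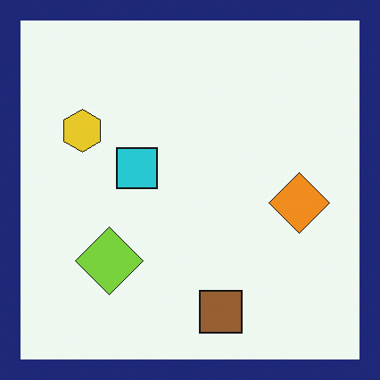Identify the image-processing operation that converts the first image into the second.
This is the original image framed with a navy border.

A solid navy frame runs around the edge of the second image, with the content slightly shrunk inside it.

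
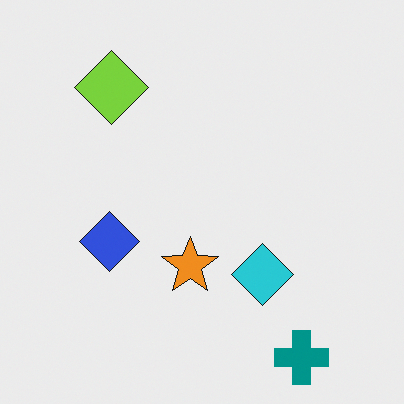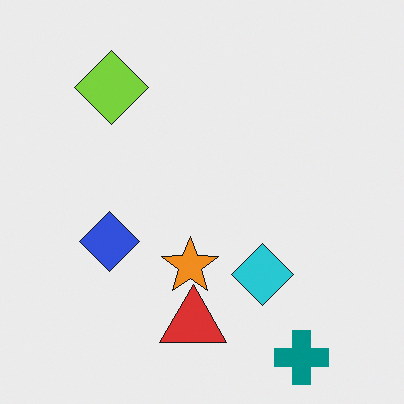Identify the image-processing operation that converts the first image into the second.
The second image is the first overlaid with an additional red triangle.

A red triangle appears in the second image that is absent from the first.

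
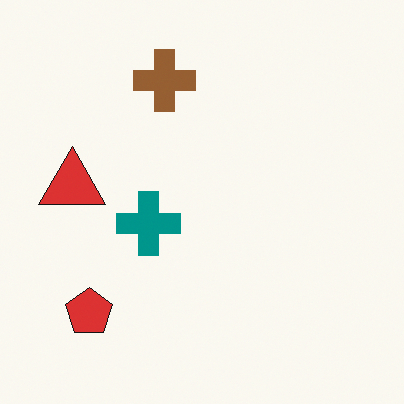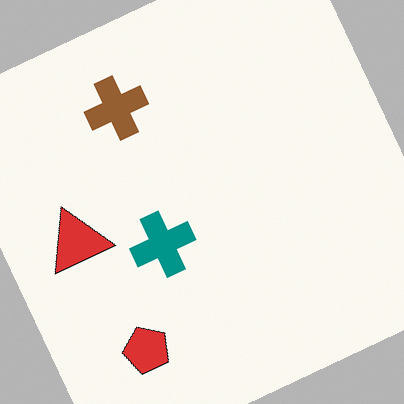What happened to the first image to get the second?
It was rotated counter-clockwise by a moderate amount.

Every shape is tilted by the same angle and the image corners show triangular fill wedges — a whole-image rotation by a non-right angle.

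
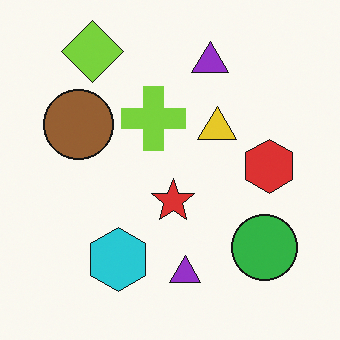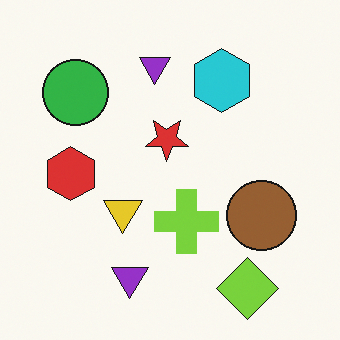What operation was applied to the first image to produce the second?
The transformation is: rotated 180°.

The lime diamond sits in the top-left of the first image and the bottom-right of the second — consistent with a whole-image 180° rotation.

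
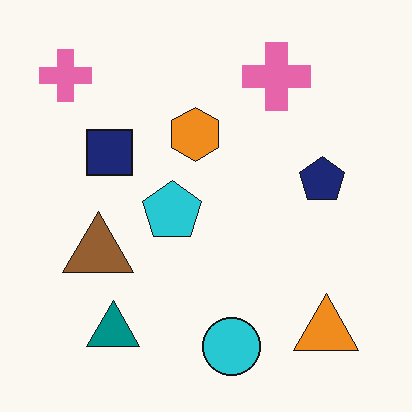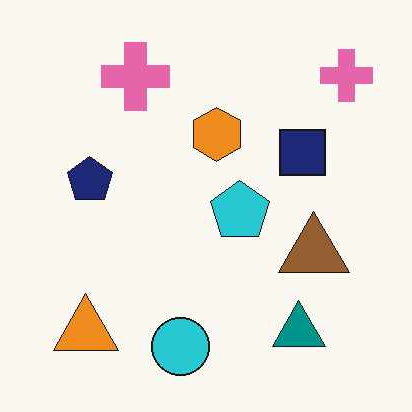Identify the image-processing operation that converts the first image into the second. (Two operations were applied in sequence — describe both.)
It was JPEG-compressed with visible artifacts, then flipped horizontally (left ↔ right).

Blocky 8×8 compression artifacts appear around shape edges and the flat background shows ringing — characteristic JPEG degradation. The orange triangle is in the bottom-right of the first image and the bottom-left of the second — shapes on opposite sides of the vertical midline have swapped in a mirror flip.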